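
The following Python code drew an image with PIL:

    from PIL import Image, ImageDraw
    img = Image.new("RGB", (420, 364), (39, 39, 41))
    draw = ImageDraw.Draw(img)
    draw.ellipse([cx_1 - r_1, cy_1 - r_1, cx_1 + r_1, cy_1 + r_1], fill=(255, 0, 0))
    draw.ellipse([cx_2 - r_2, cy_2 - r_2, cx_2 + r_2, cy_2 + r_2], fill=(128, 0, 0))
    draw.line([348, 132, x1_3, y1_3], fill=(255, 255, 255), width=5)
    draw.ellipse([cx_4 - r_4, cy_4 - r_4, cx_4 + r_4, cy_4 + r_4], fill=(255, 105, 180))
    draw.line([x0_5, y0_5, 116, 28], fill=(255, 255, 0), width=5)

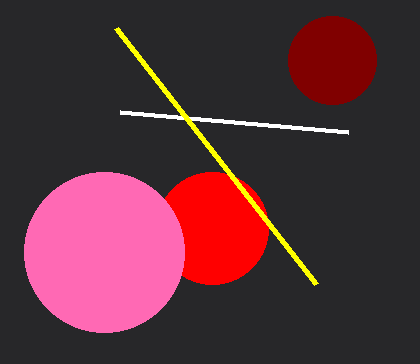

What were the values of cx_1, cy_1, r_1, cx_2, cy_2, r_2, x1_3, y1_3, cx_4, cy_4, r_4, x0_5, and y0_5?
cx_1 = 212; cy_1 = 228; r_1 = 56; cx_2 = 332; cy_2 = 60; r_2 = 44; x1_3 = 120; y1_3 = 112; cx_4 = 104; cy_4 = 252; r_4 = 80; x0_5 = 316; y0_5 = 284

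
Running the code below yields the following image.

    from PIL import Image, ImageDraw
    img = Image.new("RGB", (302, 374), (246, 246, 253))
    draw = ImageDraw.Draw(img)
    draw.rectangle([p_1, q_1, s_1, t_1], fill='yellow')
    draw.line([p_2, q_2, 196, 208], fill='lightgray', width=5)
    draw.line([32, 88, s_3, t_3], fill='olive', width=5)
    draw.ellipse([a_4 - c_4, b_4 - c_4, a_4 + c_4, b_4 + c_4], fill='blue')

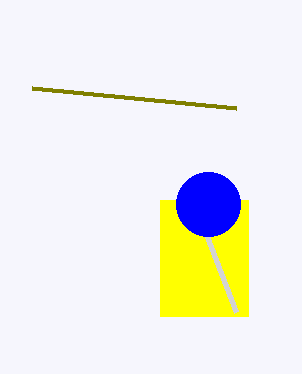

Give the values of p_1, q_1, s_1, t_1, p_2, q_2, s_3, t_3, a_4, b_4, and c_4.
p_1 = 160
q_1 = 200
s_1 = 248
t_1 = 316
p_2 = 236
q_2 = 312
s_3 = 236
t_3 = 108
a_4 = 208
b_4 = 204
c_4 = 32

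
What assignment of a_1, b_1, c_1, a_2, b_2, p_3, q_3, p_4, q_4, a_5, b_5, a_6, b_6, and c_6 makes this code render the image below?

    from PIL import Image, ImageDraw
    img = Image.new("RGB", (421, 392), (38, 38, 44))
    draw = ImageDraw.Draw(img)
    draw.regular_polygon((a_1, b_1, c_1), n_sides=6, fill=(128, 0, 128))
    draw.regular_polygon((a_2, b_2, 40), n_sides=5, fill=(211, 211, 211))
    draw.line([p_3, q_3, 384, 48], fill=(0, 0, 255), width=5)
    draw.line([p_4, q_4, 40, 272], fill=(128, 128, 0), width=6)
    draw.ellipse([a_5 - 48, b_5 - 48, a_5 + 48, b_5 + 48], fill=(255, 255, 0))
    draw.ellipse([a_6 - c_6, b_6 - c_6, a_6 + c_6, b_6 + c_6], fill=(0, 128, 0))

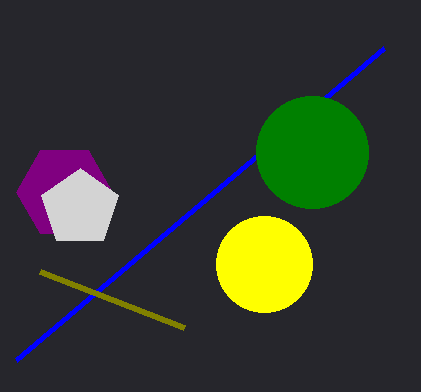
a_1 = 64, b_1 = 192, c_1 = 48, a_2 = 80, b_2 = 208, p_3 = 16, q_3 = 360, p_4 = 184, q_4 = 328, a_5 = 264, b_5 = 264, a_6 = 312, b_6 = 152, c_6 = 56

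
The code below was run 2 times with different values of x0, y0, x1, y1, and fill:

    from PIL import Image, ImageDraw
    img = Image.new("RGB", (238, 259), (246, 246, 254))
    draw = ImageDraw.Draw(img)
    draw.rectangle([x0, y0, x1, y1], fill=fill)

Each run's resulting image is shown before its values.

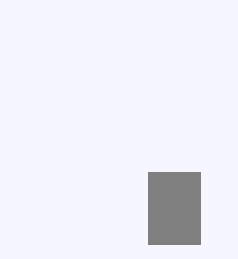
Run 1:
x0 = 148, y0 = 172, x1 = 200, y1 = 244, fill = 'gray'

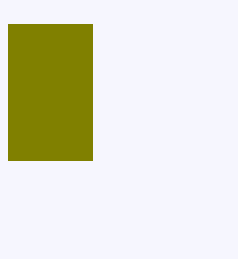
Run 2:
x0 = 8; y0 = 24; x1 = 92; y1 = 160; fill = 'olive'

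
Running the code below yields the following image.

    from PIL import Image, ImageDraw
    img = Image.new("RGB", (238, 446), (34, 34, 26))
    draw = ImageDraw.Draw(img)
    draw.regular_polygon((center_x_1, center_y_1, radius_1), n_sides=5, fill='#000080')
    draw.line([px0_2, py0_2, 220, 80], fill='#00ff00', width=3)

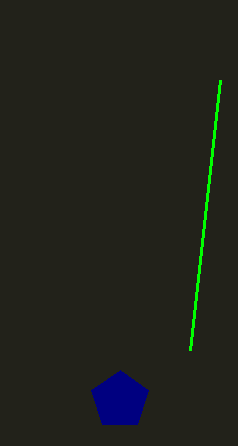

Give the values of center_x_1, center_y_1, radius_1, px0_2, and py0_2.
center_x_1 = 120, center_y_1 = 400, radius_1 = 30, px0_2 = 190, py0_2 = 350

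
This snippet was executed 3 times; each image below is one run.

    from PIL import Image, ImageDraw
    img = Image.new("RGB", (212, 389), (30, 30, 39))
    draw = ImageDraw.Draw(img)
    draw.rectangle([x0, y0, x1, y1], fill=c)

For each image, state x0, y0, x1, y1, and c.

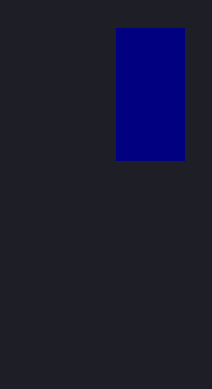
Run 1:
x0 = 116, y0 = 28, x1 = 184, y1 = 160, c = 'navy'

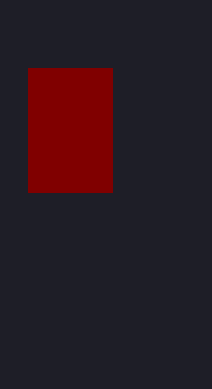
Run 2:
x0 = 28
y0 = 68
x1 = 112
y1 = 192
c = 'maroon'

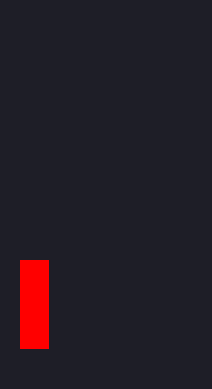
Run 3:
x0 = 20; y0 = 260; x1 = 48; y1 = 348; c = 'red'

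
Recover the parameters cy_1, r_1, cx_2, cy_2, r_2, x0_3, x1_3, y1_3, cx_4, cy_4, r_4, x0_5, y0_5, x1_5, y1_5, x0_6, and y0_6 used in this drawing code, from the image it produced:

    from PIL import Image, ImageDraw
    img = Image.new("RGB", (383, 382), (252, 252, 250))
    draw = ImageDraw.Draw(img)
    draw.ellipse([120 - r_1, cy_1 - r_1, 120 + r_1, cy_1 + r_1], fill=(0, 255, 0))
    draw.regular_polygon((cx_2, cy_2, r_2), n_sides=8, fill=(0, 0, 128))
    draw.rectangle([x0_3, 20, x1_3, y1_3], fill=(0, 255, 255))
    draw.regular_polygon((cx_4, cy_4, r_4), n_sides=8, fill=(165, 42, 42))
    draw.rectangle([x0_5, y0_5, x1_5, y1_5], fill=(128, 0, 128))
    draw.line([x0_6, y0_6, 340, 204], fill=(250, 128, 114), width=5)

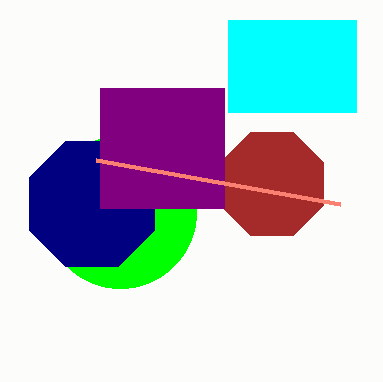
cy_1 = 212; r_1 = 76; cx_2 = 92; cy_2 = 204; r_2 = 68; x0_3 = 228; x1_3 = 356; y1_3 = 112; cx_4 = 272; cy_4 = 184; r_4 = 56; x0_5 = 100; y0_5 = 88; x1_5 = 224; y1_5 = 208; x0_6 = 96; y0_6 = 160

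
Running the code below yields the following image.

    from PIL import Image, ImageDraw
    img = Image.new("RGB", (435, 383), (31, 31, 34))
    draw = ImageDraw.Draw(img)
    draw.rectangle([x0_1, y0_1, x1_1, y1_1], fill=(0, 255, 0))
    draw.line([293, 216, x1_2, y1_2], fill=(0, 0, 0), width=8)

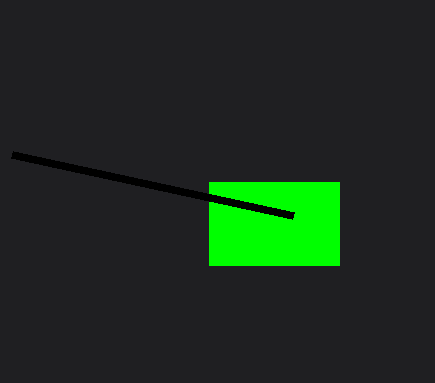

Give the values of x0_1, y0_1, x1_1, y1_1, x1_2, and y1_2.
x0_1 = 209
y0_1 = 182
x1_1 = 339
y1_1 = 265
x1_2 = 12
y1_2 = 155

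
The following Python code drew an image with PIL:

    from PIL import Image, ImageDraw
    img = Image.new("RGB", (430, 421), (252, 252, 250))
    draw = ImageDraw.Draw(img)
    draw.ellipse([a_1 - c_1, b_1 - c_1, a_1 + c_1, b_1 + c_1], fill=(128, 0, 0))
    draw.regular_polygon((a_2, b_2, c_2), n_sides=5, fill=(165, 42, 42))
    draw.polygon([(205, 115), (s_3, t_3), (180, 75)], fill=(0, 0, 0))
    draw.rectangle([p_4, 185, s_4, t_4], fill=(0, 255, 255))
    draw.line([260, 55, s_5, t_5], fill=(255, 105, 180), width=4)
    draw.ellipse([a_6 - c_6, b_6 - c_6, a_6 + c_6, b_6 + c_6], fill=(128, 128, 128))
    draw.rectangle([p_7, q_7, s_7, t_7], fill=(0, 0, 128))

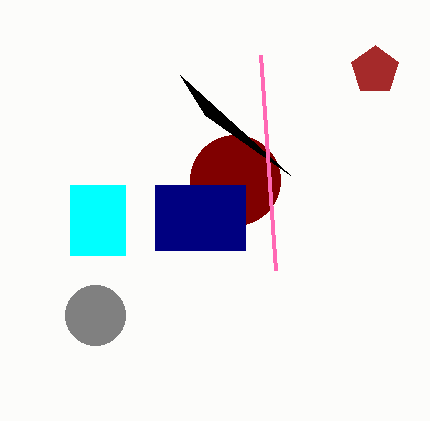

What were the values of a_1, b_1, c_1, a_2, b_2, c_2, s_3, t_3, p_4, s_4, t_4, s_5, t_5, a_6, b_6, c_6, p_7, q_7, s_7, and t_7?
a_1 = 235; b_1 = 180; c_1 = 45; a_2 = 375; b_2 = 70; c_2 = 25; s_3 = 290; t_3 = 175; p_4 = 70; s_4 = 125; t_4 = 255; s_5 = 275; t_5 = 270; a_6 = 95; b_6 = 315; c_6 = 30; p_7 = 155; q_7 = 185; s_7 = 245; t_7 = 250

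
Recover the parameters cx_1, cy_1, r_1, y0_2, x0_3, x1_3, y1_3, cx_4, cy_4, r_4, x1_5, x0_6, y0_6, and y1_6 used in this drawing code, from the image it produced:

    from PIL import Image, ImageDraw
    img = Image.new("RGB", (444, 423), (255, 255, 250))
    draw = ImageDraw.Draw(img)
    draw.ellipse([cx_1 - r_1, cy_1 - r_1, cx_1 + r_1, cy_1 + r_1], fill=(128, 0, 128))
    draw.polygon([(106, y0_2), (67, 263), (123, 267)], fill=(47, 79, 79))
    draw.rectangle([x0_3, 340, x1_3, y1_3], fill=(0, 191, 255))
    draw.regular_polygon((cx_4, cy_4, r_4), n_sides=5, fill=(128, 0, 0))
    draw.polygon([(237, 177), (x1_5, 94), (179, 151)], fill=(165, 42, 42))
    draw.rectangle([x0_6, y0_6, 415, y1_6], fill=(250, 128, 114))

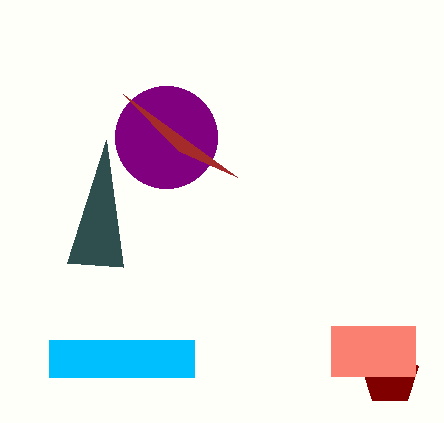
cx_1 = 166, cy_1 = 137, r_1 = 51, y0_2 = 140, x0_3 = 49, x1_3 = 194, y1_3 = 377, cx_4 = 390, cy_4 = 376, r_4 = 30, x1_5 = 123, x0_6 = 331, y0_6 = 326, y1_6 = 376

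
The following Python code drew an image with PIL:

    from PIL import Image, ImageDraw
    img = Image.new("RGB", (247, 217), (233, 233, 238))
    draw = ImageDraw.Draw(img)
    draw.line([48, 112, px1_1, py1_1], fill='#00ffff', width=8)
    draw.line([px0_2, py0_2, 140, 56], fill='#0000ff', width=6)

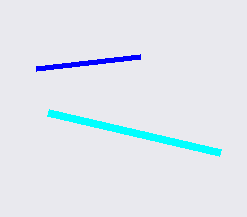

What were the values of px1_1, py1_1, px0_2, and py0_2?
px1_1 = 220, py1_1 = 152, px0_2 = 36, py0_2 = 68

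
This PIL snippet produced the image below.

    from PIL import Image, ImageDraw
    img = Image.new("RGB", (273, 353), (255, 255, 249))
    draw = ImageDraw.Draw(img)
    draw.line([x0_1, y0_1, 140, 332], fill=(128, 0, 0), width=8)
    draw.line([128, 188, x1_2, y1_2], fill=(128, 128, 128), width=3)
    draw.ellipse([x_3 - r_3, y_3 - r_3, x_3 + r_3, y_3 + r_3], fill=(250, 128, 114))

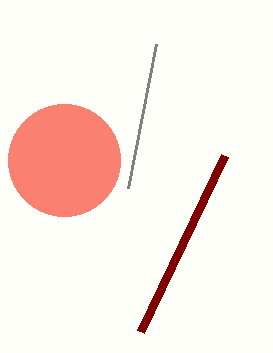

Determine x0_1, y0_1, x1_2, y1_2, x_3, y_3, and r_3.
x0_1 = 224, y0_1 = 156, x1_2 = 156, y1_2 = 44, x_3 = 64, y_3 = 160, r_3 = 56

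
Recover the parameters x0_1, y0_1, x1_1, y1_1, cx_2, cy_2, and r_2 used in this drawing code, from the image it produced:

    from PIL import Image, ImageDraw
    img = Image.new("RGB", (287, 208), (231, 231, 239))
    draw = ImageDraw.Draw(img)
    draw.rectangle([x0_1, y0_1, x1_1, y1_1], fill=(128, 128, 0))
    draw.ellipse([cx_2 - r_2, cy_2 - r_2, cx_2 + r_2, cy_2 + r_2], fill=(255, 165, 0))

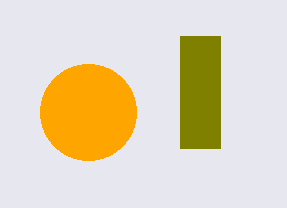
x0_1 = 180; y0_1 = 36; x1_1 = 220; y1_1 = 148; cx_2 = 88; cy_2 = 112; r_2 = 48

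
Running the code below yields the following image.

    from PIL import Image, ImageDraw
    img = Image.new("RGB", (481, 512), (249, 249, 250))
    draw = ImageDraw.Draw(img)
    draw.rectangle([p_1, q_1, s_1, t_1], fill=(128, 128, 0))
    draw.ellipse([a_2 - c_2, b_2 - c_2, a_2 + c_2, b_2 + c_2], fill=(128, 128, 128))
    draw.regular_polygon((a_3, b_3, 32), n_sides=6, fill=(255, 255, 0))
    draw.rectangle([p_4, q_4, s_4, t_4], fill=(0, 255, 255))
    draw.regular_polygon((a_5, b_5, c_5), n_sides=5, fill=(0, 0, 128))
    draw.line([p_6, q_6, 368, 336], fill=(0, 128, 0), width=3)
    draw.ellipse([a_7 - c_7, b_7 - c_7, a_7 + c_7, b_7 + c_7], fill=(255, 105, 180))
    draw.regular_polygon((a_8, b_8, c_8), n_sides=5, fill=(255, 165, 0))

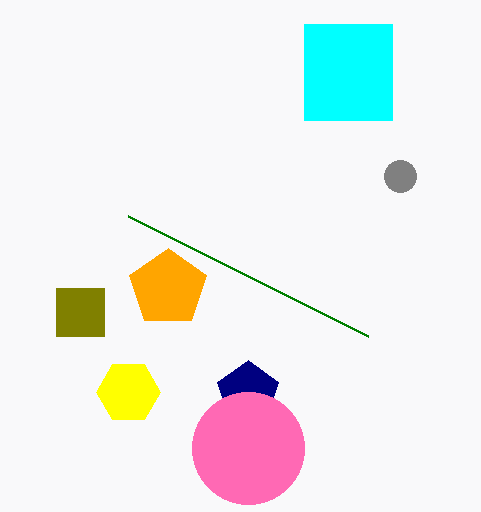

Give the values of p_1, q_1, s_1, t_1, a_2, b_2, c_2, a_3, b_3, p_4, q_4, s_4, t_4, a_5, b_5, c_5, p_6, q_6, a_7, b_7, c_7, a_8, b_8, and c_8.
p_1 = 56, q_1 = 288, s_1 = 104, t_1 = 336, a_2 = 400, b_2 = 176, c_2 = 16, a_3 = 128, b_3 = 392, p_4 = 304, q_4 = 24, s_4 = 392, t_4 = 120, a_5 = 248, b_5 = 392, c_5 = 32, p_6 = 128, q_6 = 216, a_7 = 248, b_7 = 448, c_7 = 56, a_8 = 168, b_8 = 288, c_8 = 40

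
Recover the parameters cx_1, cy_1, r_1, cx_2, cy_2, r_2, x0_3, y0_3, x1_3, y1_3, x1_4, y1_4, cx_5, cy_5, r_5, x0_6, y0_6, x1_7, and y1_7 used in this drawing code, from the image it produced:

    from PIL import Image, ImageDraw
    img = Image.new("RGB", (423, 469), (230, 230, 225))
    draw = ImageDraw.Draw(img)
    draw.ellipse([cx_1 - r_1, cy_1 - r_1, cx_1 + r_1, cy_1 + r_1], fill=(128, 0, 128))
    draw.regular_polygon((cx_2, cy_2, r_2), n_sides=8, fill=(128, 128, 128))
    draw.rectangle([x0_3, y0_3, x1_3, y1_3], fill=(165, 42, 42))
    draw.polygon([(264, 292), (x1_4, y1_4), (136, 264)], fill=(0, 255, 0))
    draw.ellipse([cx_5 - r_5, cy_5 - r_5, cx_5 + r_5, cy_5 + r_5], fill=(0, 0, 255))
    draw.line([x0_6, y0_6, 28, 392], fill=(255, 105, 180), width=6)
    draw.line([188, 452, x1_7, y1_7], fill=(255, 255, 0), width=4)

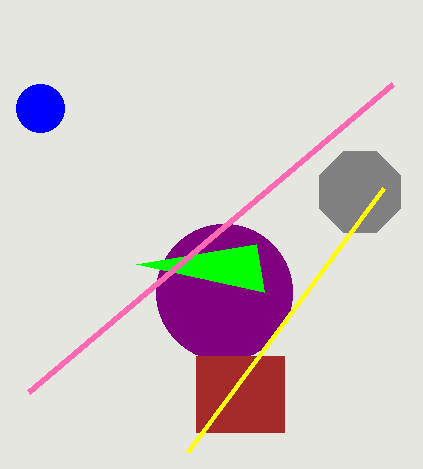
cx_1 = 224; cy_1 = 292; r_1 = 68; cx_2 = 360; cy_2 = 192; r_2 = 44; x0_3 = 196; y0_3 = 356; x1_3 = 284; y1_3 = 432; x1_4 = 256; y1_4 = 244; cx_5 = 40; cy_5 = 108; r_5 = 24; x0_6 = 392; y0_6 = 84; x1_7 = 384; y1_7 = 188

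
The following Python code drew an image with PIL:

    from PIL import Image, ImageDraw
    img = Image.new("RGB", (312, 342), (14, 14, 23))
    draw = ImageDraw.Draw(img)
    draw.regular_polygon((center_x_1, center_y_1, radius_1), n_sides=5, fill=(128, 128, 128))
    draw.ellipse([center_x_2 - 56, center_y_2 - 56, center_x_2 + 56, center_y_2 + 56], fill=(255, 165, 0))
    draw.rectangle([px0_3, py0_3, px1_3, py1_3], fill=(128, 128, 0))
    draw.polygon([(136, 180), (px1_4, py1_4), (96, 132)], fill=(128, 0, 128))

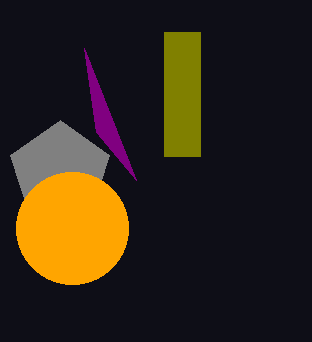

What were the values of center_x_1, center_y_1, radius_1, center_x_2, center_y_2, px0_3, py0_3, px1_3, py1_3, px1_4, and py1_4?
center_x_1 = 60; center_y_1 = 172; radius_1 = 52; center_x_2 = 72; center_y_2 = 228; px0_3 = 164; py0_3 = 32; px1_3 = 200; py1_3 = 156; px1_4 = 84; py1_4 = 48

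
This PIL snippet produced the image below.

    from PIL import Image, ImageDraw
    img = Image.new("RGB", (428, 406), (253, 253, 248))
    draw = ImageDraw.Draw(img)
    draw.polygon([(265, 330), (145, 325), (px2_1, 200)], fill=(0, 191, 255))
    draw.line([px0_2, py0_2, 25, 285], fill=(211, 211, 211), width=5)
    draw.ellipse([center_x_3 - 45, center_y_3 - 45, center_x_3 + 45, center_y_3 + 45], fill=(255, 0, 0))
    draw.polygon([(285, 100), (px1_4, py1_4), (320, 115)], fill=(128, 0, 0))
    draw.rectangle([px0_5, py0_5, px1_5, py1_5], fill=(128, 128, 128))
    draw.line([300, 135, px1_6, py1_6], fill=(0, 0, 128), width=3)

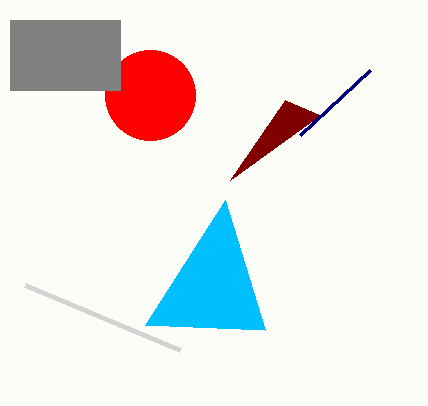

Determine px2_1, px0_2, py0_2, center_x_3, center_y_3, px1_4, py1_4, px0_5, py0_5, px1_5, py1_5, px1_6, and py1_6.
px2_1 = 225; px0_2 = 180; py0_2 = 350; center_x_3 = 150; center_y_3 = 95; px1_4 = 230; py1_4 = 180; px0_5 = 10; py0_5 = 20; px1_5 = 120; py1_5 = 90; px1_6 = 370; py1_6 = 70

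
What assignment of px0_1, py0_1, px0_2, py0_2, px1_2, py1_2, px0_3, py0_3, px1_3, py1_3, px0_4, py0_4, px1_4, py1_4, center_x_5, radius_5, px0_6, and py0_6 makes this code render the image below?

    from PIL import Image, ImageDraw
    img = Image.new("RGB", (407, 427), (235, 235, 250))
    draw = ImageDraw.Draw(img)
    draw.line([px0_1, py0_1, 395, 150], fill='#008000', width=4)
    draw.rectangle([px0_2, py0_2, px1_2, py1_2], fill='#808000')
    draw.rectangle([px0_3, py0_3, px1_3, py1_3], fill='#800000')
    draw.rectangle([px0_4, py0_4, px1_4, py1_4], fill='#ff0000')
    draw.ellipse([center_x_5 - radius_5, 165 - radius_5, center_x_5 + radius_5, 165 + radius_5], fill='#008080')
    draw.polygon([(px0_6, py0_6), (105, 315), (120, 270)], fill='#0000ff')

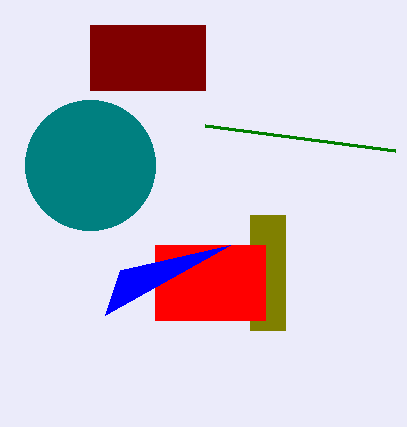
px0_1 = 205
py0_1 = 125
px0_2 = 250
py0_2 = 215
px1_2 = 285
py1_2 = 330
px0_3 = 90
py0_3 = 25
px1_3 = 205
py1_3 = 90
px0_4 = 155
py0_4 = 245
px1_4 = 265
py1_4 = 320
center_x_5 = 90
radius_5 = 65
px0_6 = 230
py0_6 = 245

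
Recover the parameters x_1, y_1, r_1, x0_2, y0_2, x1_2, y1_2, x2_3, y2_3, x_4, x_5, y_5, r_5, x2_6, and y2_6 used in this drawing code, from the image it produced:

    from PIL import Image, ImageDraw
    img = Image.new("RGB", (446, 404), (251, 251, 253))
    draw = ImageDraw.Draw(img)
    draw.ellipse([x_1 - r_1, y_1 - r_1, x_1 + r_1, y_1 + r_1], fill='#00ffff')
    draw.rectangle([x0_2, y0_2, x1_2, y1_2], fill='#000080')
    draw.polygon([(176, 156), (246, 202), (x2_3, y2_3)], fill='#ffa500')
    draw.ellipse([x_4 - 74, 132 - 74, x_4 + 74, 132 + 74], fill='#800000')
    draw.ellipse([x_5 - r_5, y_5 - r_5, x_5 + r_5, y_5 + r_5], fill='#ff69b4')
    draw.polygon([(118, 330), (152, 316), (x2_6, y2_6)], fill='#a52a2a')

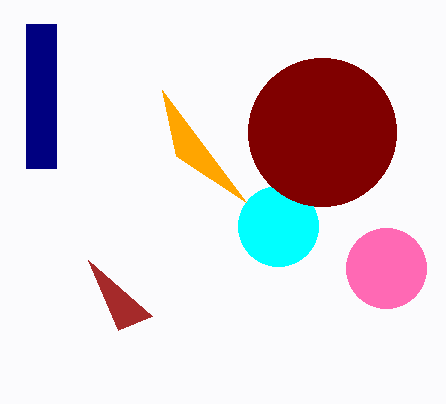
x_1 = 278; y_1 = 226; r_1 = 40; x0_2 = 26; y0_2 = 24; x1_2 = 56; y1_2 = 168; x2_3 = 162; y2_3 = 90; x_4 = 322; x_5 = 386; y_5 = 268; r_5 = 40; x2_6 = 88; y2_6 = 260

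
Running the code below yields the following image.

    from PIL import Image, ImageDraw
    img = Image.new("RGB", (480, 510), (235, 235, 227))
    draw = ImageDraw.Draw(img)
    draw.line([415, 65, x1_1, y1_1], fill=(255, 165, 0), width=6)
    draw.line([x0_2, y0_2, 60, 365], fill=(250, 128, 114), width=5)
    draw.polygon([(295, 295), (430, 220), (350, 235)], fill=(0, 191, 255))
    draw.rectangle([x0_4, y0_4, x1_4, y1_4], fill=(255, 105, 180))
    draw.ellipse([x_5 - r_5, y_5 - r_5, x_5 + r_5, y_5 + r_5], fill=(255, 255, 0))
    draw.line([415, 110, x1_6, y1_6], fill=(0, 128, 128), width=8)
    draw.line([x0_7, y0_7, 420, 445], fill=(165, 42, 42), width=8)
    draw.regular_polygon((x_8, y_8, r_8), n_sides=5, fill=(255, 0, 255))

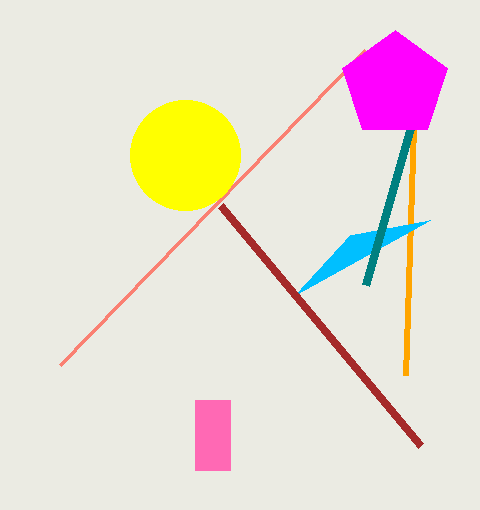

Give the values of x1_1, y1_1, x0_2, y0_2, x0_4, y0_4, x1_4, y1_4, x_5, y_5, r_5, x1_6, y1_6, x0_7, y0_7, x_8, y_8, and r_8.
x1_1 = 405; y1_1 = 375; x0_2 = 365; y0_2 = 50; x0_4 = 195; y0_4 = 400; x1_4 = 230; y1_4 = 470; x_5 = 185; y_5 = 155; r_5 = 55; x1_6 = 365; y1_6 = 285; x0_7 = 220; y0_7 = 205; x_8 = 395; y_8 = 85; r_8 = 55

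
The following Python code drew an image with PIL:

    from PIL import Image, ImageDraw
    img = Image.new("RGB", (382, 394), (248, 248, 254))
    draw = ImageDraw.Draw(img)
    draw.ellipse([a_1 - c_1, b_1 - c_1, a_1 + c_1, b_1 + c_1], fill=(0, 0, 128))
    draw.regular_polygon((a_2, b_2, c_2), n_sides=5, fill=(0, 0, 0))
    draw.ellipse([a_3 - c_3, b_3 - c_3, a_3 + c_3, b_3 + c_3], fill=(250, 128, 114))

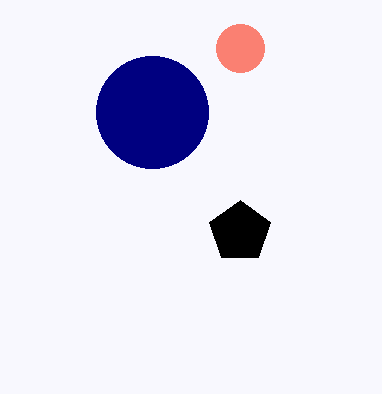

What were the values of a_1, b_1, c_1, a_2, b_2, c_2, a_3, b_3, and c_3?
a_1 = 152, b_1 = 112, c_1 = 56, a_2 = 240, b_2 = 232, c_2 = 32, a_3 = 240, b_3 = 48, c_3 = 24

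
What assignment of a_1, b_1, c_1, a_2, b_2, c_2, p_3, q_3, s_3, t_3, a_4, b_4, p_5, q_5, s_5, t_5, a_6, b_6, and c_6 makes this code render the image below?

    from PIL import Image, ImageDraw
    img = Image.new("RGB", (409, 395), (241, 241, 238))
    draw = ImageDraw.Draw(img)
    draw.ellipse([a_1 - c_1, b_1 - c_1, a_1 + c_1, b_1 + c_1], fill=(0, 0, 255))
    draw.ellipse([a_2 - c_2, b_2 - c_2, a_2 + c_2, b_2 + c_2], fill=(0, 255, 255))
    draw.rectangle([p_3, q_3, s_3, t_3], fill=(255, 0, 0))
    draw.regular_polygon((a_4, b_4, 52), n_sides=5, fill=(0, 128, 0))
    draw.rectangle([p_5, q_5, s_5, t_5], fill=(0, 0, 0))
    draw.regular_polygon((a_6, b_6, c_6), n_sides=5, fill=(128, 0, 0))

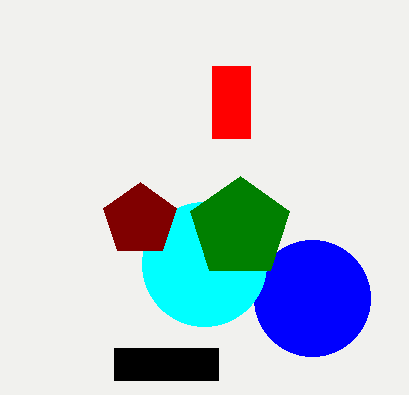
a_1 = 312, b_1 = 298, c_1 = 58, a_2 = 204, b_2 = 264, c_2 = 62, p_3 = 212, q_3 = 66, s_3 = 250, t_3 = 138, a_4 = 240, b_4 = 228, p_5 = 114, q_5 = 348, s_5 = 218, t_5 = 380, a_6 = 140, b_6 = 220, c_6 = 38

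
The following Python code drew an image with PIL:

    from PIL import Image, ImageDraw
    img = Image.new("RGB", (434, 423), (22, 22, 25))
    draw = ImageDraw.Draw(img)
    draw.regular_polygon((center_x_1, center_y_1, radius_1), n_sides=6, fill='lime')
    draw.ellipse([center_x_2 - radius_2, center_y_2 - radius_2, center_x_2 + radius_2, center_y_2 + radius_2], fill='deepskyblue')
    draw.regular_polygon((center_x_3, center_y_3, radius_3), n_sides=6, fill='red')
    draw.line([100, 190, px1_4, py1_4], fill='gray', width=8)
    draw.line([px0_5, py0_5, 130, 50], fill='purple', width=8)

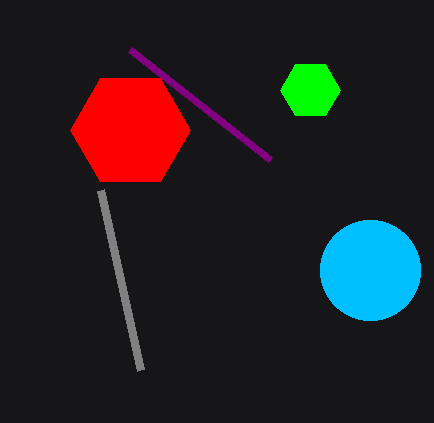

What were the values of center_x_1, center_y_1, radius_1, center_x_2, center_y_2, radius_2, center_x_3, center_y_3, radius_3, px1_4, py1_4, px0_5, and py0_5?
center_x_1 = 310, center_y_1 = 90, radius_1 = 30, center_x_2 = 370, center_y_2 = 270, radius_2 = 50, center_x_3 = 130, center_y_3 = 130, radius_3 = 60, px1_4 = 140, py1_4 = 370, px0_5 = 270, py0_5 = 160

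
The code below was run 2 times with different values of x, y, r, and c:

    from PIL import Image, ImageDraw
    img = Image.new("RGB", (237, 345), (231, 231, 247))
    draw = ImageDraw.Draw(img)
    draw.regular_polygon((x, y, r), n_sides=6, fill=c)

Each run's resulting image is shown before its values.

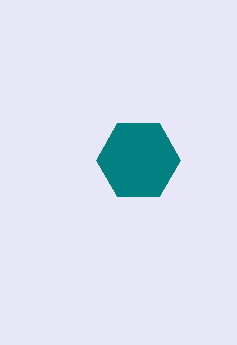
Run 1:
x = 138, y = 160, r = 42, c = 'teal'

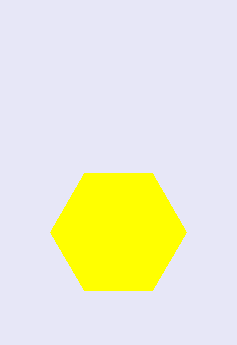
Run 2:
x = 118
y = 232
r = 68
c = 'yellow'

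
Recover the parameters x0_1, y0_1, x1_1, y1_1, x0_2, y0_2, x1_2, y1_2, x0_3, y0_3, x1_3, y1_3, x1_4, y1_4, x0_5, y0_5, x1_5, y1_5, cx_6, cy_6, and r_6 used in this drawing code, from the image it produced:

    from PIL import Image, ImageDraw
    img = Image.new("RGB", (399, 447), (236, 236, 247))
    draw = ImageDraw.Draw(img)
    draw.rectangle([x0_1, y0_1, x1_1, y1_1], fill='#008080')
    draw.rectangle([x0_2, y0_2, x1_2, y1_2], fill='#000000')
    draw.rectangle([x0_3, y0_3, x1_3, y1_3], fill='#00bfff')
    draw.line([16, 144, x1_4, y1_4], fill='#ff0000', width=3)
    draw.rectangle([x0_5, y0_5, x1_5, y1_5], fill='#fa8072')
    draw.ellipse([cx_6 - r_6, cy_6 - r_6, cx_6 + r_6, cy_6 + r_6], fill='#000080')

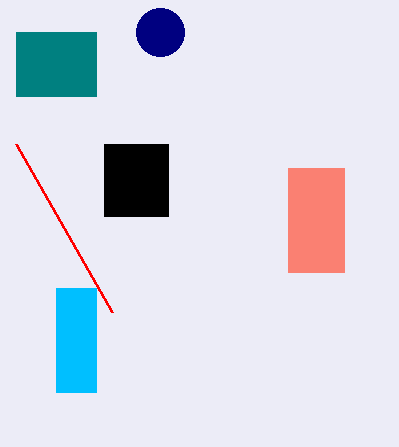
x0_1 = 16
y0_1 = 32
x1_1 = 96
y1_1 = 96
x0_2 = 104
y0_2 = 144
x1_2 = 168
y1_2 = 216
x0_3 = 56
y0_3 = 288
x1_3 = 96
y1_3 = 392
x1_4 = 112
y1_4 = 312
x0_5 = 288
y0_5 = 168
x1_5 = 344
y1_5 = 272
cx_6 = 160
cy_6 = 32
r_6 = 24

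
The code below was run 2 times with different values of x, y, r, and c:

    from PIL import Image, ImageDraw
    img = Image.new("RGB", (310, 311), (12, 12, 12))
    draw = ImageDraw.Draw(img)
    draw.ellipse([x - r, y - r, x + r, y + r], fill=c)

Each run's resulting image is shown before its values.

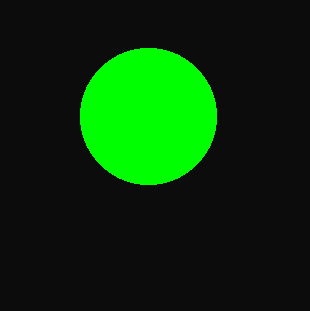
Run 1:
x = 148, y = 116, r = 68, c = 'lime'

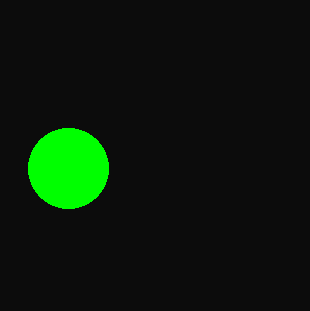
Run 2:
x = 68; y = 168; r = 40; c = 'lime'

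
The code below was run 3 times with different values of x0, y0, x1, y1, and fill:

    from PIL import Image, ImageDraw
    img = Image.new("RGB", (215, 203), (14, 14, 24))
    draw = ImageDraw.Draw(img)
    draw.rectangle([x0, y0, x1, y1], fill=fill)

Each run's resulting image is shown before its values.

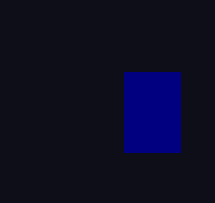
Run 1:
x0 = 124; y0 = 72; x1 = 180; y1 = 152; fill = 'navy'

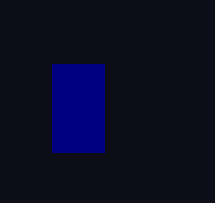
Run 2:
x0 = 52
y0 = 64
x1 = 104
y1 = 152
fill = 'navy'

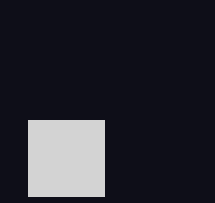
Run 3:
x0 = 28; y0 = 120; x1 = 104; y1 = 196; fill = 'lightgray'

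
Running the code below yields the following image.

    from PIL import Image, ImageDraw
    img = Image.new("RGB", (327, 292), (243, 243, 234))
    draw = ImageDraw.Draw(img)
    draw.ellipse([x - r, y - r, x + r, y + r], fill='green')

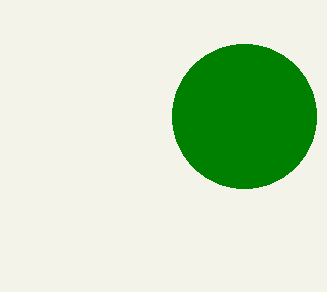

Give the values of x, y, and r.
x = 244, y = 116, r = 72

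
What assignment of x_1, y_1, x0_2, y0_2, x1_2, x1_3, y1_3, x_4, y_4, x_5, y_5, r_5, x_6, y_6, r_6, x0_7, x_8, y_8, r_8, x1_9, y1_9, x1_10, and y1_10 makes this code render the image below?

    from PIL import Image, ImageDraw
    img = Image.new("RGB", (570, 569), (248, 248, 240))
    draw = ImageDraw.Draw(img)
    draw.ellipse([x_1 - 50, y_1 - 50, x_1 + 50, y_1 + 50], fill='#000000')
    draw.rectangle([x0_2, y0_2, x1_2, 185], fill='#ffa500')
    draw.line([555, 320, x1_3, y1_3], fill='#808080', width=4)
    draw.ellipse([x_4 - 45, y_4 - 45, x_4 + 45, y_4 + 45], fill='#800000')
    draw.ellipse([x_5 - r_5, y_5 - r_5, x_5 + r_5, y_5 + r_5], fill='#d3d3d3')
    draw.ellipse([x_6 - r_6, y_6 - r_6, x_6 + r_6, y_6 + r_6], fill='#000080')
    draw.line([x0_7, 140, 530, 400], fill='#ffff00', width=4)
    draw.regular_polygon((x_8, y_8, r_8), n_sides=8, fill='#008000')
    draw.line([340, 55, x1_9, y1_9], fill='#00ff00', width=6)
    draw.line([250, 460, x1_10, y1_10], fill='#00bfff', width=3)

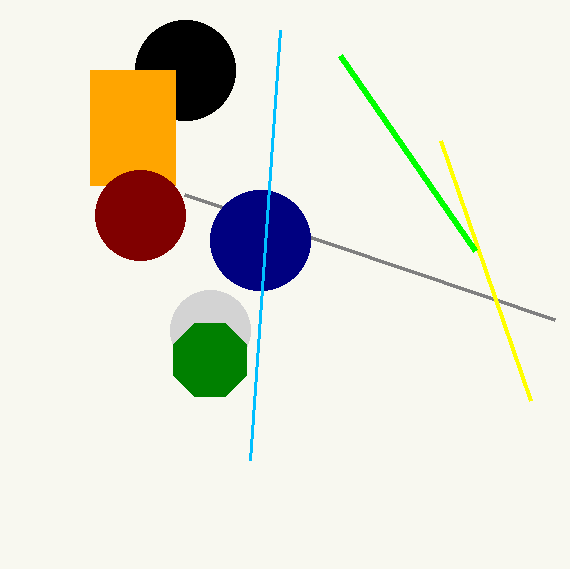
x_1 = 185, y_1 = 70, x0_2 = 90, y0_2 = 70, x1_2 = 175, x1_3 = 185, y1_3 = 195, x_4 = 140, y_4 = 215, x_5 = 210, y_5 = 330, r_5 = 40, x_6 = 260, y_6 = 240, r_6 = 50, x0_7 = 440, x_8 = 210, y_8 = 360, r_8 = 40, x1_9 = 475, y1_9 = 250, x1_10 = 280, y1_10 = 30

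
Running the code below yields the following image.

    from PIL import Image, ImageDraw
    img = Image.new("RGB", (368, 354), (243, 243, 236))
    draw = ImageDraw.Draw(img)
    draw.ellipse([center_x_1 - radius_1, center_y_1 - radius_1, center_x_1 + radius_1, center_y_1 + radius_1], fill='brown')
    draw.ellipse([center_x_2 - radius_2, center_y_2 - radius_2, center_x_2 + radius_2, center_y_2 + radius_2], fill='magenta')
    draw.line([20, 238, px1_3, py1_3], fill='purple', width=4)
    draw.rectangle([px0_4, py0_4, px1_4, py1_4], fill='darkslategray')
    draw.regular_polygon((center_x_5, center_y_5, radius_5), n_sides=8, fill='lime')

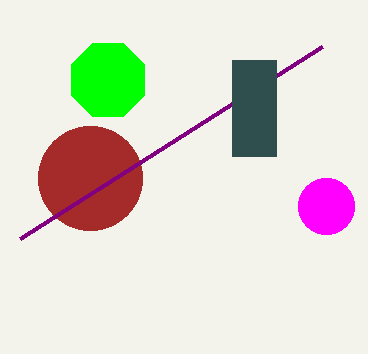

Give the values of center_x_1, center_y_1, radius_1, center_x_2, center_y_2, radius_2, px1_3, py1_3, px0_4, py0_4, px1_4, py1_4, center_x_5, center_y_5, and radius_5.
center_x_1 = 90, center_y_1 = 178, radius_1 = 52, center_x_2 = 326, center_y_2 = 206, radius_2 = 28, px1_3 = 322, py1_3 = 46, px0_4 = 232, py0_4 = 60, px1_4 = 276, py1_4 = 156, center_x_5 = 108, center_y_5 = 80, radius_5 = 40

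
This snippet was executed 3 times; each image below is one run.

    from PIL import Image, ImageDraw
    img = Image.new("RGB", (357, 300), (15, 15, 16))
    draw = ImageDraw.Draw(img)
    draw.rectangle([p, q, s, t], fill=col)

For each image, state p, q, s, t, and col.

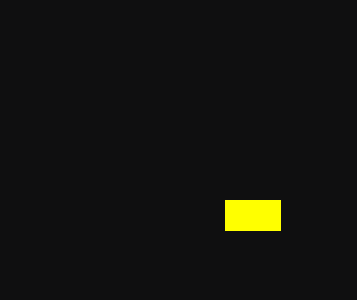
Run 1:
p = 225; q = 200; s = 280; t = 230; col = 'yellow'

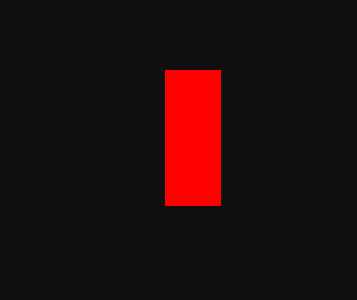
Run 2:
p = 165, q = 70, s = 220, t = 205, col = 'red'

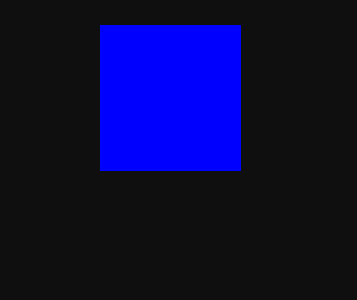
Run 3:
p = 100; q = 25; s = 240; t = 170; col = 'blue'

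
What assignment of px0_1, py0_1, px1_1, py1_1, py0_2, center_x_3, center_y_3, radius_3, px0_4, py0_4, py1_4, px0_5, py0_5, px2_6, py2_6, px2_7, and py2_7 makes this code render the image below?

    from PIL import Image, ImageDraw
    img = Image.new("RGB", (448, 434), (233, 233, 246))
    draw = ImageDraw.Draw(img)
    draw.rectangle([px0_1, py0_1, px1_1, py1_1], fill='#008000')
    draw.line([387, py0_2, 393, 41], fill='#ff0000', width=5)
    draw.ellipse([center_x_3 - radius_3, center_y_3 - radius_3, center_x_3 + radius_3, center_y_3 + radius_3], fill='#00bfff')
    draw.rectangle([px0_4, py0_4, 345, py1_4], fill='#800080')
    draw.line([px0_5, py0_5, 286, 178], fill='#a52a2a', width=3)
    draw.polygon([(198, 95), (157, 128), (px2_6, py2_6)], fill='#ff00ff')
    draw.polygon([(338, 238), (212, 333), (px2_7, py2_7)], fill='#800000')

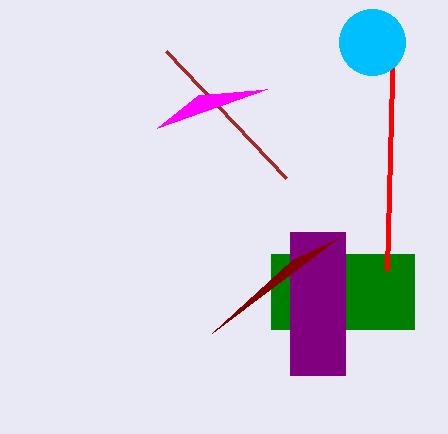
px0_1 = 271, py0_1 = 254, px1_1 = 414, py1_1 = 329, py0_2 = 270, center_x_3 = 372, center_y_3 = 42, radius_3 = 33, px0_4 = 290, py0_4 = 232, py1_4 = 375, px0_5 = 166, py0_5 = 51, px2_6 = 267, py2_6 = 89, px2_7 = 292, py2_7 = 260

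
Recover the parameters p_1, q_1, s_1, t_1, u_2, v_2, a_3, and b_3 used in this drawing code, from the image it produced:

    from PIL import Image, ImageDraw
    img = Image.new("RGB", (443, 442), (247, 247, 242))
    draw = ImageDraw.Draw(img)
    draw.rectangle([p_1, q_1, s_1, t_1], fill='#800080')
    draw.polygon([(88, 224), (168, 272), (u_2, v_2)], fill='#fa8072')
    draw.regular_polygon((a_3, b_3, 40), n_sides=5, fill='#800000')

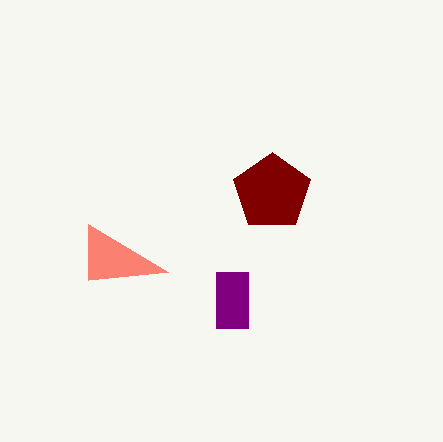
p_1 = 216
q_1 = 272
s_1 = 248
t_1 = 328
u_2 = 88
v_2 = 280
a_3 = 272
b_3 = 192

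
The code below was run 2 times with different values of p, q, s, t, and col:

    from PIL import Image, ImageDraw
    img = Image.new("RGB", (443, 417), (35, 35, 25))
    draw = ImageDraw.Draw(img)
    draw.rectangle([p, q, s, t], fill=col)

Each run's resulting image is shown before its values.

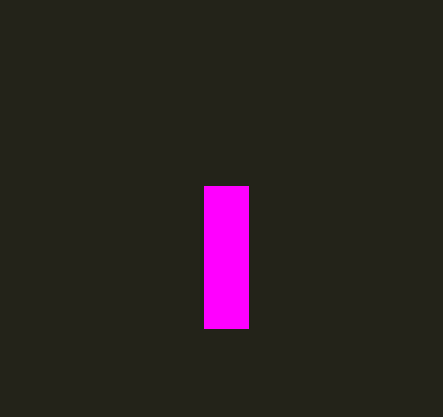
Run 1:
p = 204; q = 186; s = 248; t = 328; col = 'magenta'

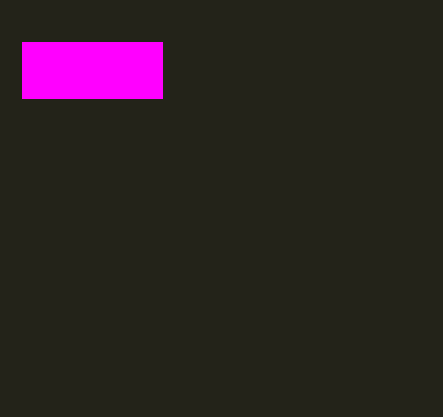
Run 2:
p = 22; q = 42; s = 162; t = 98; col = 'magenta'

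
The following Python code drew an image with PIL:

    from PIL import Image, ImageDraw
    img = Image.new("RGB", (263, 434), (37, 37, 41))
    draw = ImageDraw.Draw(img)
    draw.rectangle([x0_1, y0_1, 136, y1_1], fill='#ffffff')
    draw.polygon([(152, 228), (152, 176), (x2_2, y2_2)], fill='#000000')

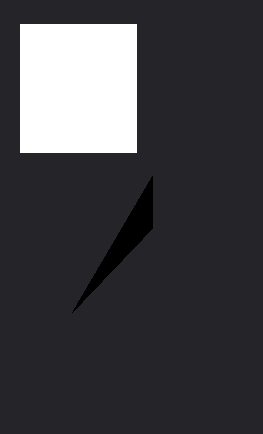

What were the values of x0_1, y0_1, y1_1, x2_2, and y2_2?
x0_1 = 20
y0_1 = 24
y1_1 = 152
x2_2 = 72
y2_2 = 312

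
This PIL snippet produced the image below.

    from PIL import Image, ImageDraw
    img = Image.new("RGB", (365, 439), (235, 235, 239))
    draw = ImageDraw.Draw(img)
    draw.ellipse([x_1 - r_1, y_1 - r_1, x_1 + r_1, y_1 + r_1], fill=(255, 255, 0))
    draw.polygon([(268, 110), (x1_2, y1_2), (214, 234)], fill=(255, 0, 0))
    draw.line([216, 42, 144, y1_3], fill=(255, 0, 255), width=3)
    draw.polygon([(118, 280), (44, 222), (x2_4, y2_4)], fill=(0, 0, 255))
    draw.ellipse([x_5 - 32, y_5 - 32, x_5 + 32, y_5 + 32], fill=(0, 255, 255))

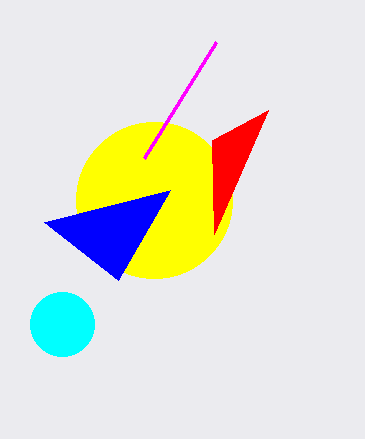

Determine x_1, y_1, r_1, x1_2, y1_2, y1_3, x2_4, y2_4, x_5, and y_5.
x_1 = 154; y_1 = 200; r_1 = 78; x1_2 = 212; y1_2 = 140; y1_3 = 158; x2_4 = 170; y2_4 = 190; x_5 = 62; y_5 = 324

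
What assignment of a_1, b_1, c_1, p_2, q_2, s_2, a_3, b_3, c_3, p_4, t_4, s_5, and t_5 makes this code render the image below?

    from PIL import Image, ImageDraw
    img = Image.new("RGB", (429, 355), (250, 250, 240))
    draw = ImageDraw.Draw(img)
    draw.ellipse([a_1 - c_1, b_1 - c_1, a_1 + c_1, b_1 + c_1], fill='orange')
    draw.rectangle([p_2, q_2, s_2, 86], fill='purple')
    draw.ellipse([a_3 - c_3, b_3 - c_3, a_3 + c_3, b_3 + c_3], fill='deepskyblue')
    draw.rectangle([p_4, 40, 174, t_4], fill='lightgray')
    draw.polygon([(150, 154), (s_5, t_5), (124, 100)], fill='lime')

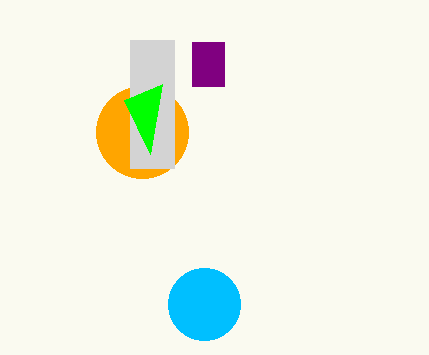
a_1 = 142, b_1 = 132, c_1 = 46, p_2 = 192, q_2 = 42, s_2 = 224, a_3 = 204, b_3 = 304, c_3 = 36, p_4 = 130, t_4 = 168, s_5 = 162, t_5 = 84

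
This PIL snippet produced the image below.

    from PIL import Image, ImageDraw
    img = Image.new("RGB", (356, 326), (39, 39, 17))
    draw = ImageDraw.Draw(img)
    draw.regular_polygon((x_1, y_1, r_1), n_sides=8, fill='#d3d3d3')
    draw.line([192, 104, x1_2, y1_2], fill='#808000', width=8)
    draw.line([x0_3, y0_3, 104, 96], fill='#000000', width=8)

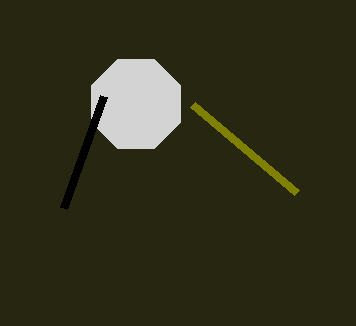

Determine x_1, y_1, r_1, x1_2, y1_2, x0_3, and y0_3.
x_1 = 136
y_1 = 104
r_1 = 48
x1_2 = 296
y1_2 = 192
x0_3 = 64
y0_3 = 208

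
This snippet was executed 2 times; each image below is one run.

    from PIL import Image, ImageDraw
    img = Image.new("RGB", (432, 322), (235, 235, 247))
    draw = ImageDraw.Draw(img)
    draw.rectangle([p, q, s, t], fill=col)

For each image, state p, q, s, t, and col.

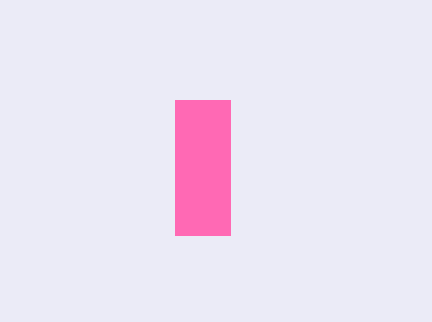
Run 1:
p = 175; q = 100; s = 230; t = 235; col = 'hotpink'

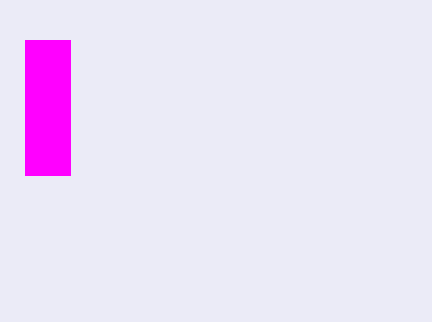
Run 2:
p = 25, q = 40, s = 70, t = 175, col = 'magenta'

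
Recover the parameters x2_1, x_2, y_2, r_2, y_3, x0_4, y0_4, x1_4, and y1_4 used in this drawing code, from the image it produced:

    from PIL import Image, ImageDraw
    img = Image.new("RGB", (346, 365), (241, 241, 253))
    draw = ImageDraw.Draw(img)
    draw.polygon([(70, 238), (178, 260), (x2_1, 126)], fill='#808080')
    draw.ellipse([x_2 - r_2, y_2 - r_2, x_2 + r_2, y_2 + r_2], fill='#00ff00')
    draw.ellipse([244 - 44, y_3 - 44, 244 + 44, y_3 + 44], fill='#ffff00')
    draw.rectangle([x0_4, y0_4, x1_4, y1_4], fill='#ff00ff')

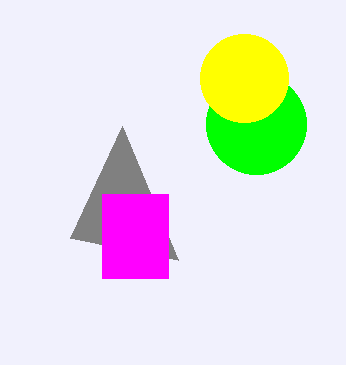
x2_1 = 122
x_2 = 256
y_2 = 124
r_2 = 50
y_3 = 78
x0_4 = 102
y0_4 = 194
x1_4 = 168
y1_4 = 278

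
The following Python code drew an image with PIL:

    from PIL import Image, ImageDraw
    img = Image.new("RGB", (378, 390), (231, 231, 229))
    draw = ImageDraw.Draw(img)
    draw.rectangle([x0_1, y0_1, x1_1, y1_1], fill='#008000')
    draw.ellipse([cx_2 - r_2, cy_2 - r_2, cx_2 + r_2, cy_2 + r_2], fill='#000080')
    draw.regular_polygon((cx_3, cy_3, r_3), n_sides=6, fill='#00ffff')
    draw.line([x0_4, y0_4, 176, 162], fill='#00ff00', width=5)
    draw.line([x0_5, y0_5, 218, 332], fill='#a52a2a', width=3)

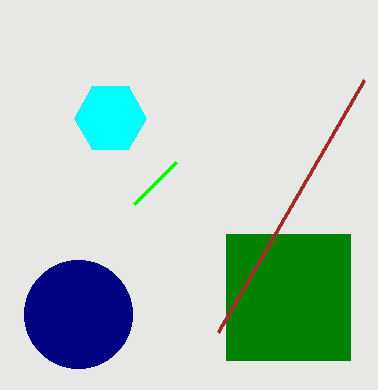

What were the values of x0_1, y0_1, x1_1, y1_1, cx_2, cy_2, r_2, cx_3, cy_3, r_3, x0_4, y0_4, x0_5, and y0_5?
x0_1 = 226, y0_1 = 234, x1_1 = 350, y1_1 = 360, cx_2 = 78, cy_2 = 314, r_2 = 54, cx_3 = 110, cy_3 = 118, r_3 = 36, x0_4 = 134, y0_4 = 204, x0_5 = 364, y0_5 = 80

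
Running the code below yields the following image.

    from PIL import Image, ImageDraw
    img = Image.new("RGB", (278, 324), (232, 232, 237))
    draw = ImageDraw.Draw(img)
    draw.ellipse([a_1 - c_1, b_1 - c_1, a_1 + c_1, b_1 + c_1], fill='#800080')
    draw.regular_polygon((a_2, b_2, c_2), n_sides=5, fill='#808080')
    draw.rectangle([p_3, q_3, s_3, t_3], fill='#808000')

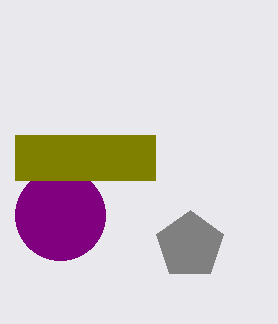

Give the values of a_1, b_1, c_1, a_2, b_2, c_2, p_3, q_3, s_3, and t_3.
a_1 = 60
b_1 = 215
c_1 = 45
a_2 = 190
b_2 = 245
c_2 = 35
p_3 = 15
q_3 = 135
s_3 = 155
t_3 = 180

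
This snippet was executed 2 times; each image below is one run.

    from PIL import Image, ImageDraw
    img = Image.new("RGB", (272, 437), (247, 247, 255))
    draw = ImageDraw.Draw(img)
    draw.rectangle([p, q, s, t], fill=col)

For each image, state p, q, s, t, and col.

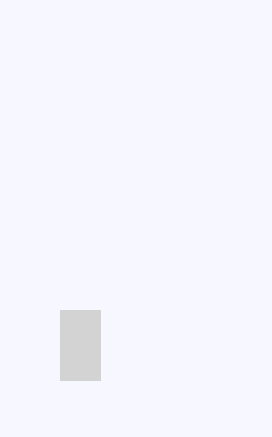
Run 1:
p = 60; q = 310; s = 100; t = 380; col = 'lightgray'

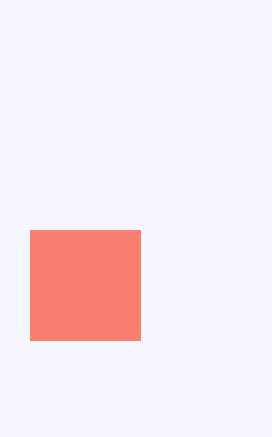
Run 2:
p = 30; q = 230; s = 140; t = 340; col = 'salmon'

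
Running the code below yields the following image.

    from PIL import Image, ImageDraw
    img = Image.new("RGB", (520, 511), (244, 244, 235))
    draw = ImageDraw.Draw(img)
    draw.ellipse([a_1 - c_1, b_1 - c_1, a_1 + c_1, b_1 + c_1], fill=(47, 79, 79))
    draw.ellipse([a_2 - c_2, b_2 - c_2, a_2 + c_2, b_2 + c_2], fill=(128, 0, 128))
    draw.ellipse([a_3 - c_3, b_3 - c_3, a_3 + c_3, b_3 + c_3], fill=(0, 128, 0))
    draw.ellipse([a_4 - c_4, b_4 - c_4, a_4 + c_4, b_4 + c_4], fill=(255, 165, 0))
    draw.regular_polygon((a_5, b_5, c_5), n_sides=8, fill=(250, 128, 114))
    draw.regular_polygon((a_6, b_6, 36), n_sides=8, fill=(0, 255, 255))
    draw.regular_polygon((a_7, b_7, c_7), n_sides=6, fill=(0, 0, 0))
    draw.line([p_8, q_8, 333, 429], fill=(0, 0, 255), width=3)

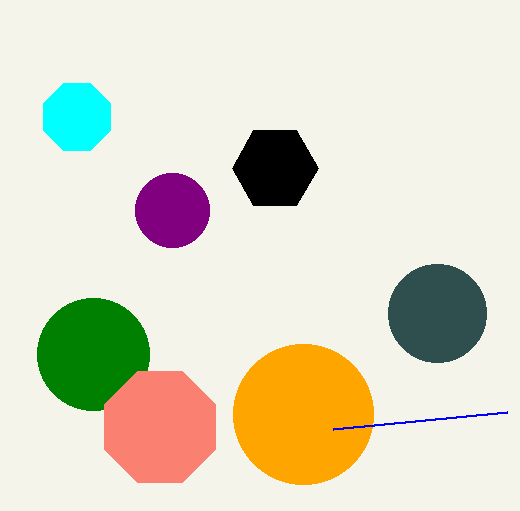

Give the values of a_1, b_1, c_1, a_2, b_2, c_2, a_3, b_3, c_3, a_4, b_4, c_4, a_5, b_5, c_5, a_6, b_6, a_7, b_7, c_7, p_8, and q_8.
a_1 = 437; b_1 = 313; c_1 = 49; a_2 = 172; b_2 = 210; c_2 = 37; a_3 = 93; b_3 = 354; c_3 = 56; a_4 = 303; b_4 = 414; c_4 = 70; a_5 = 160; b_5 = 427; c_5 = 60; a_6 = 77; b_6 = 117; a_7 = 275; b_7 = 168; c_7 = 43; p_8 = 507; q_8 = 412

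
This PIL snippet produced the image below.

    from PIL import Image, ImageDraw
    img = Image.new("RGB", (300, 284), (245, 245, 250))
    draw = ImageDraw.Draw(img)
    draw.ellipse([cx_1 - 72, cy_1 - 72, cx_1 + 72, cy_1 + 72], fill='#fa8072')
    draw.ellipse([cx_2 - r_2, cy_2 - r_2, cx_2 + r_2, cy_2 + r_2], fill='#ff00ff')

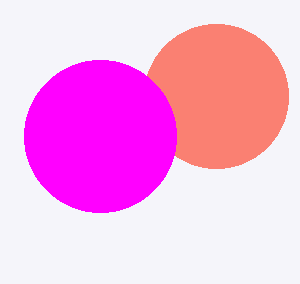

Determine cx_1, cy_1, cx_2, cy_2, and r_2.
cx_1 = 216; cy_1 = 96; cx_2 = 100; cy_2 = 136; r_2 = 76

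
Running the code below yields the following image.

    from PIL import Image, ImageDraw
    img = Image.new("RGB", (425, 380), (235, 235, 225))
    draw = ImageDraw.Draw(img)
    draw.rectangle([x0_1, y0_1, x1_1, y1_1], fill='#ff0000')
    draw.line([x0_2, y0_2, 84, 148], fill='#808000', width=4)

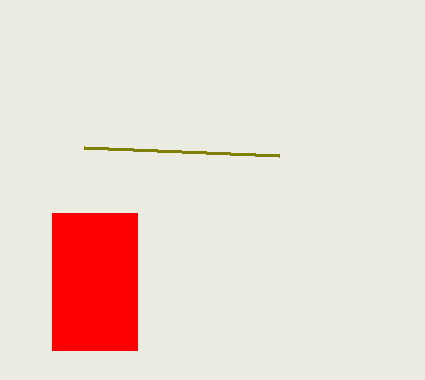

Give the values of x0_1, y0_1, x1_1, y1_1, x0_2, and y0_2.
x0_1 = 52, y0_1 = 213, x1_1 = 137, y1_1 = 350, x0_2 = 279, y0_2 = 156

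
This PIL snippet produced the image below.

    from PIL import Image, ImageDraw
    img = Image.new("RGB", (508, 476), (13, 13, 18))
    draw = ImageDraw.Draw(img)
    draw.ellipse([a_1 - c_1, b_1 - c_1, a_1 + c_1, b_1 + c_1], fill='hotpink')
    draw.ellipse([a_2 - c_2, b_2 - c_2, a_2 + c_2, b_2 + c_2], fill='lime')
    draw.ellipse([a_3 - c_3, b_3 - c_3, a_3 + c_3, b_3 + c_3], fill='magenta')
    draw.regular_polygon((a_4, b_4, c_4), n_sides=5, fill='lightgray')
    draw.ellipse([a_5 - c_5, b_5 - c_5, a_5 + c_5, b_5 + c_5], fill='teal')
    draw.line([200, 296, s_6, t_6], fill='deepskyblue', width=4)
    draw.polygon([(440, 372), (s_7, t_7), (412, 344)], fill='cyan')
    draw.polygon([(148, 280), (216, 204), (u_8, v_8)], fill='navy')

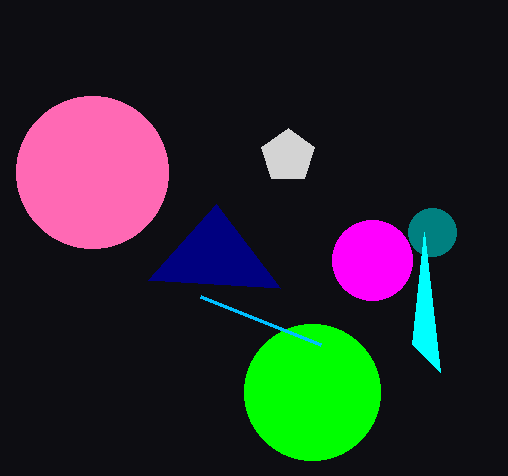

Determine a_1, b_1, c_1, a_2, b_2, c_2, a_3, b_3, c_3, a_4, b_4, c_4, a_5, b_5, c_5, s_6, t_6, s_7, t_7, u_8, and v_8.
a_1 = 92; b_1 = 172; c_1 = 76; a_2 = 312; b_2 = 392; c_2 = 68; a_3 = 372; b_3 = 260; c_3 = 40; a_4 = 288; b_4 = 156; c_4 = 28; a_5 = 432; b_5 = 232; c_5 = 24; s_6 = 320; t_6 = 344; s_7 = 424; t_7 = 232; u_8 = 280; v_8 = 288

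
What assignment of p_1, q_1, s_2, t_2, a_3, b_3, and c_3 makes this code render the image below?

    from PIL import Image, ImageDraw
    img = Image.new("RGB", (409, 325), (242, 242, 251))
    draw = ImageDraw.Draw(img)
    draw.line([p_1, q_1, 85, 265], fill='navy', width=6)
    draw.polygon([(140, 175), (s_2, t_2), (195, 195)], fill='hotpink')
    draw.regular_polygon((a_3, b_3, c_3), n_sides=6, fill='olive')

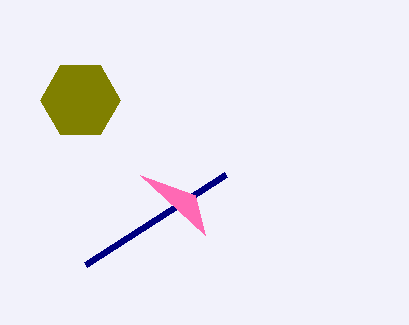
p_1 = 225; q_1 = 175; s_2 = 205; t_2 = 235; a_3 = 80; b_3 = 100; c_3 = 40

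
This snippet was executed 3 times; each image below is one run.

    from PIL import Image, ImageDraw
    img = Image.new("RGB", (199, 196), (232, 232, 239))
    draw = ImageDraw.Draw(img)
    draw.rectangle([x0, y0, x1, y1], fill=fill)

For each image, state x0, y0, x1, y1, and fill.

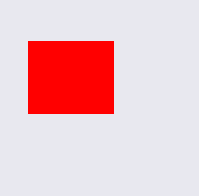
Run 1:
x0 = 28
y0 = 41
x1 = 113
y1 = 113
fill = 'red'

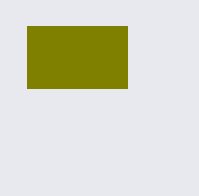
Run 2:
x0 = 27, y0 = 26, x1 = 127, y1 = 88, fill = 'olive'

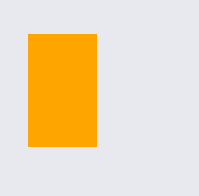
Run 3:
x0 = 28, y0 = 34, x1 = 96, y1 = 146, fill = 'orange'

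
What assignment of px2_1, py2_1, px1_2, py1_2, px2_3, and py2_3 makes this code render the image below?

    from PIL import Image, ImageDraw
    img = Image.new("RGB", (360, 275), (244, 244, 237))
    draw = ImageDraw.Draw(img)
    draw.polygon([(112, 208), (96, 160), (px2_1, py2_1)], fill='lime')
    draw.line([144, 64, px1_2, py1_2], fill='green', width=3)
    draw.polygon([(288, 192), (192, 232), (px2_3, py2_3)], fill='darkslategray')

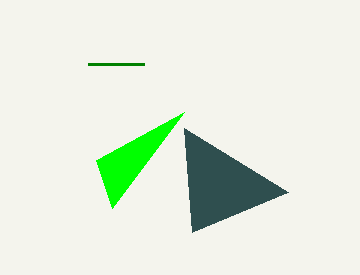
px2_1 = 184; py2_1 = 112; px1_2 = 88; py1_2 = 64; px2_3 = 184; py2_3 = 128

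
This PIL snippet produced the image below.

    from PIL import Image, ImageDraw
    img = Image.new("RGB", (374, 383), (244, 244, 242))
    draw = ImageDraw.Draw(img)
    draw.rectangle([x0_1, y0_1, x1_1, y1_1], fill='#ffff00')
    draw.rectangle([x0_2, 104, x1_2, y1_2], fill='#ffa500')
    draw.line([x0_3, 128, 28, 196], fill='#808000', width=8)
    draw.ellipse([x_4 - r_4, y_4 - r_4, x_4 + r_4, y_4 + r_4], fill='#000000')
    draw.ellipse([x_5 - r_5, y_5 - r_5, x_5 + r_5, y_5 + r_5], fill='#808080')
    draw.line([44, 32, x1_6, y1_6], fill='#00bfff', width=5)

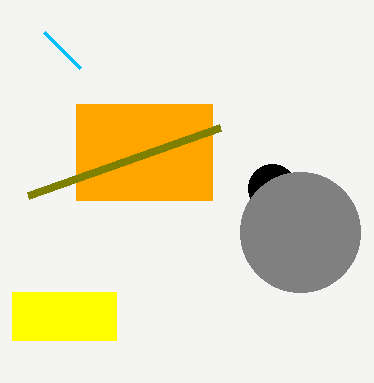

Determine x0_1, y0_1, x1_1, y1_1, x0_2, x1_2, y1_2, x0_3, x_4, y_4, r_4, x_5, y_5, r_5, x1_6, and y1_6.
x0_1 = 12, y0_1 = 292, x1_1 = 116, y1_1 = 340, x0_2 = 76, x1_2 = 212, y1_2 = 200, x0_3 = 220, x_4 = 272, y_4 = 188, r_4 = 24, x_5 = 300, y_5 = 232, r_5 = 60, x1_6 = 80, y1_6 = 68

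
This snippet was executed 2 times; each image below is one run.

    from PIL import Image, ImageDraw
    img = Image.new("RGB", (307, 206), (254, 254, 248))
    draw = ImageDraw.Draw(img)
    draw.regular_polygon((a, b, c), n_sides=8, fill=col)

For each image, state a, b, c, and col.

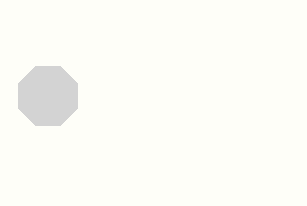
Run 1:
a = 48; b = 96; c = 32; col = 'lightgray'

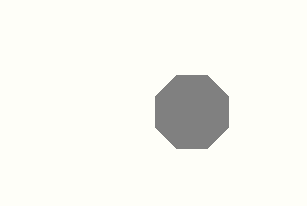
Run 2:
a = 192; b = 112; c = 40; col = 'gray'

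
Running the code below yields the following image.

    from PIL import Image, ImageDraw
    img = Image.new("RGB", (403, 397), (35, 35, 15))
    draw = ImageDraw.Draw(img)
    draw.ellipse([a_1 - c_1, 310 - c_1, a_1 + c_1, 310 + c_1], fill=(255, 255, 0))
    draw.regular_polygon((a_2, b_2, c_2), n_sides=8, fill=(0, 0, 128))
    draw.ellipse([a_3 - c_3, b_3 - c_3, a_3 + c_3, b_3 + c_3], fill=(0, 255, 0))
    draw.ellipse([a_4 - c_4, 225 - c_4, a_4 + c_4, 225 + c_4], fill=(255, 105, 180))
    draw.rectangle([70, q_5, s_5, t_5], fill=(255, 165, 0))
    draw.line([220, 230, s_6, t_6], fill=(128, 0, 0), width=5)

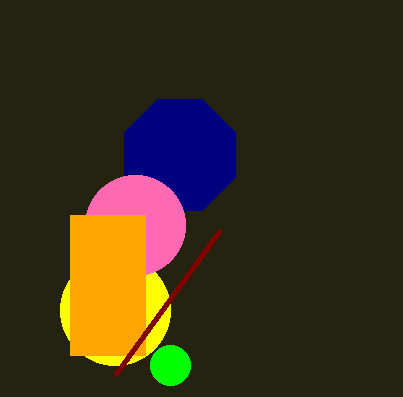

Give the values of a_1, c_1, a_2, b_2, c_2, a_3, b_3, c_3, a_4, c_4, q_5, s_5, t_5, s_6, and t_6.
a_1 = 115
c_1 = 55
a_2 = 180
b_2 = 155
c_2 = 60
a_3 = 170
b_3 = 365
c_3 = 20
a_4 = 135
c_4 = 50
q_5 = 215
s_5 = 145
t_5 = 355
s_6 = 115
t_6 = 375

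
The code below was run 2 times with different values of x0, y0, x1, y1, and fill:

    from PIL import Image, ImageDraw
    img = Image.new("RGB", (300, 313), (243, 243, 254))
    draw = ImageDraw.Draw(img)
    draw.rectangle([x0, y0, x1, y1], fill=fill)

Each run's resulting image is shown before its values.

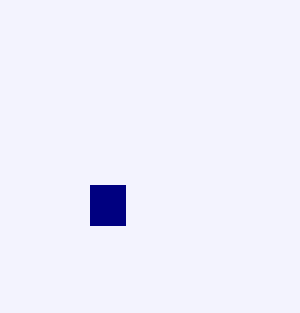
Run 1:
x0 = 90
y0 = 185
x1 = 125
y1 = 225
fill = 'navy'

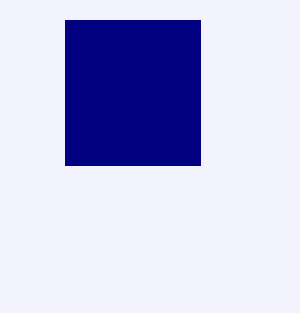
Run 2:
x0 = 65; y0 = 20; x1 = 200; y1 = 165; fill = 'navy'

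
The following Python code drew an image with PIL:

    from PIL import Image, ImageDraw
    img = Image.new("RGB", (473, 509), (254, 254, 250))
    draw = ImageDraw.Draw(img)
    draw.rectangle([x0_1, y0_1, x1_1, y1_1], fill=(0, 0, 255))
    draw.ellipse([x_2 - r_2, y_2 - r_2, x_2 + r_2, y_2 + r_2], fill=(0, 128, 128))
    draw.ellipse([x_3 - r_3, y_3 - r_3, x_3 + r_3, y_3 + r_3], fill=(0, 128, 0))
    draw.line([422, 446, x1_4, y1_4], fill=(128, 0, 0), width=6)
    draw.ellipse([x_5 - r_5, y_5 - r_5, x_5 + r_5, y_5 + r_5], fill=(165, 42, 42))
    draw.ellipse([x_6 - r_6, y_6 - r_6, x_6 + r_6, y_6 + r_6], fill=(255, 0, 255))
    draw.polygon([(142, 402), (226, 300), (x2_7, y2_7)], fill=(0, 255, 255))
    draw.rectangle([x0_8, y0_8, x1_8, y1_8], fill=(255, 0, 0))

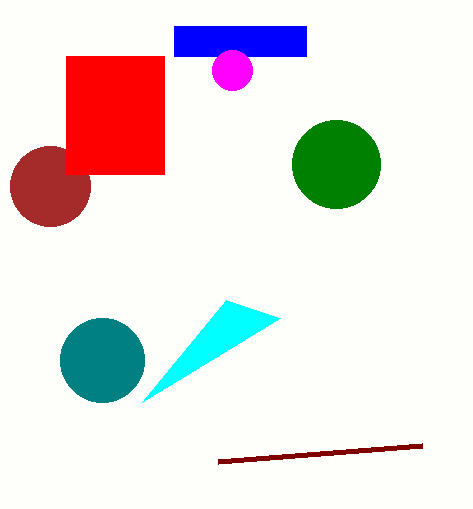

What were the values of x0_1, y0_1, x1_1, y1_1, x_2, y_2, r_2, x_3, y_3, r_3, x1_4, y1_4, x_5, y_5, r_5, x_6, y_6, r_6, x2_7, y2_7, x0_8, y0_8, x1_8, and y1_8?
x0_1 = 174, y0_1 = 26, x1_1 = 306, y1_1 = 56, x_2 = 102, y_2 = 360, r_2 = 42, x_3 = 336, y_3 = 164, r_3 = 44, x1_4 = 218, y1_4 = 462, x_5 = 50, y_5 = 186, r_5 = 40, x_6 = 232, y_6 = 70, r_6 = 20, x2_7 = 280, y2_7 = 318, x0_8 = 66, y0_8 = 56, x1_8 = 164, y1_8 = 174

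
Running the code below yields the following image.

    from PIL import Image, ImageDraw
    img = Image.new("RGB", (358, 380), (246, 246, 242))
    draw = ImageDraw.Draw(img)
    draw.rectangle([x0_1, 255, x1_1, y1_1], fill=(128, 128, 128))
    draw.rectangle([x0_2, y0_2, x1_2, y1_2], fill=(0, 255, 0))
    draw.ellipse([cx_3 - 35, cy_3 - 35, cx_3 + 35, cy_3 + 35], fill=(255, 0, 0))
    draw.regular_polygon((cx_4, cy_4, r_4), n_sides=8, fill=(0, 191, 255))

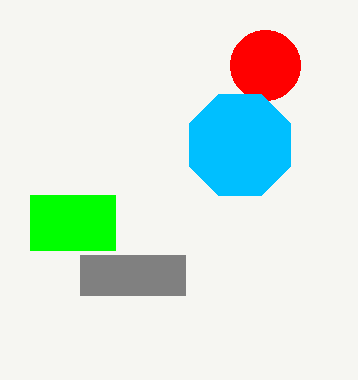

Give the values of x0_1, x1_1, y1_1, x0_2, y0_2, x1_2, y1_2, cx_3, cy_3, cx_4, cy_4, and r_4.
x0_1 = 80, x1_1 = 185, y1_1 = 295, x0_2 = 30, y0_2 = 195, x1_2 = 115, y1_2 = 250, cx_3 = 265, cy_3 = 65, cx_4 = 240, cy_4 = 145, r_4 = 55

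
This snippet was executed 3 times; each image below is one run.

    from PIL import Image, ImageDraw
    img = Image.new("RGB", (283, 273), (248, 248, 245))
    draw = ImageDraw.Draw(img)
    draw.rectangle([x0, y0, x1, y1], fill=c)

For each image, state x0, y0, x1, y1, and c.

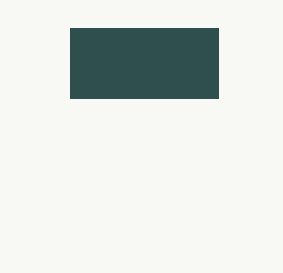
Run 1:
x0 = 70; y0 = 28; x1 = 218; y1 = 98; c = 'darkslategray'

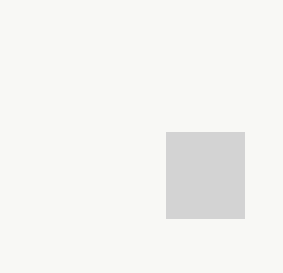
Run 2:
x0 = 166, y0 = 132, x1 = 244, y1 = 218, c = 'lightgray'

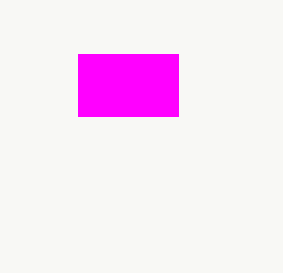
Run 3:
x0 = 78, y0 = 54, x1 = 178, y1 = 116, c = 'magenta'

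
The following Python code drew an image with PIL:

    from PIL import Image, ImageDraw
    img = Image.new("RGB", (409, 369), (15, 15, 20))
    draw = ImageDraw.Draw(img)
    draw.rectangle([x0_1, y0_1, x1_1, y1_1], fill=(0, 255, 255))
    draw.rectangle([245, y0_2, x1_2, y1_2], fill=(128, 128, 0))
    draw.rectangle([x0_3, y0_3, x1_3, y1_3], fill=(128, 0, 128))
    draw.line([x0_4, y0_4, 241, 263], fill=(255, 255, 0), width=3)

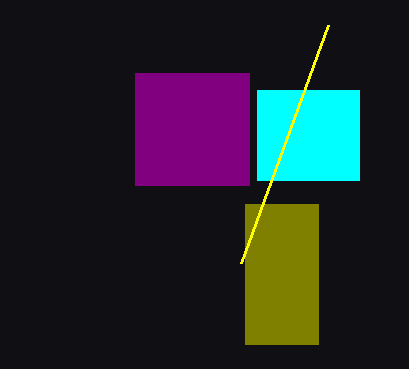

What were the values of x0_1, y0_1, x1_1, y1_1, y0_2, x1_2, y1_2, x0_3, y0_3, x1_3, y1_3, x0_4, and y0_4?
x0_1 = 257, y0_1 = 90, x1_1 = 359, y1_1 = 180, y0_2 = 204, x1_2 = 318, y1_2 = 344, x0_3 = 135, y0_3 = 73, x1_3 = 249, y1_3 = 185, x0_4 = 328, y0_4 = 25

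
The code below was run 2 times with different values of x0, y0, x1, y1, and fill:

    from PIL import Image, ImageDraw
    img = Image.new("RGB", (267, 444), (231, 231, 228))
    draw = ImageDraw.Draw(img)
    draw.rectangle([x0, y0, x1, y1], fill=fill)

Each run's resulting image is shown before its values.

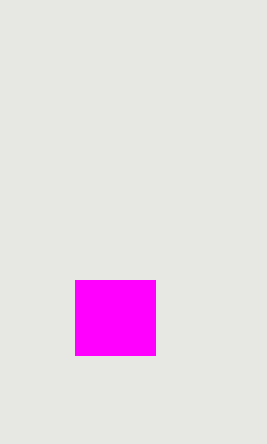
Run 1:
x0 = 75, y0 = 280, x1 = 155, y1 = 355, fill = 'magenta'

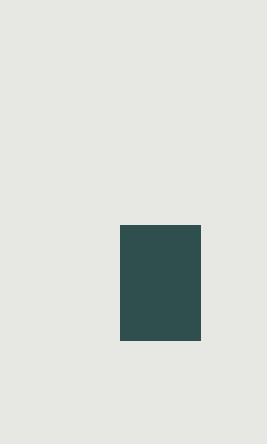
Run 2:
x0 = 120; y0 = 225; x1 = 200; y1 = 340; fill = 'darkslategray'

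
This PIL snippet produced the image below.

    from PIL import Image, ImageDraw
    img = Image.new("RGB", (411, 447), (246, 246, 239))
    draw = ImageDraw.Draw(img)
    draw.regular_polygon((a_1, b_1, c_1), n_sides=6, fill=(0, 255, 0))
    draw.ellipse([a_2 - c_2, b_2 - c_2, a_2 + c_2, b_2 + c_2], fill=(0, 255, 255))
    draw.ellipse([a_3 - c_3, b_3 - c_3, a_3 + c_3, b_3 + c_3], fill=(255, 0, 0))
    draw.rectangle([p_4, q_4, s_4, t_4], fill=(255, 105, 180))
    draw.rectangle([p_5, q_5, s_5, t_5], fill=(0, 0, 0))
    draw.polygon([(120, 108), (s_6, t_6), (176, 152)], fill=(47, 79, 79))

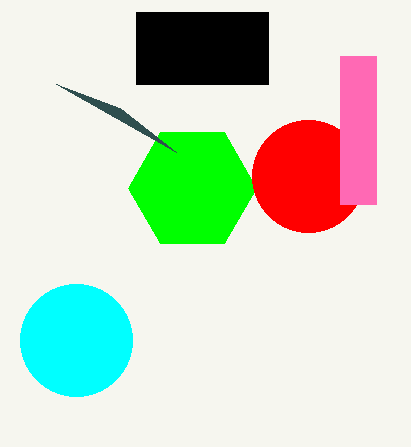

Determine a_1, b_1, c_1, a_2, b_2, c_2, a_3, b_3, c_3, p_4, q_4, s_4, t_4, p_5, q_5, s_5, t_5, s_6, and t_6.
a_1 = 192
b_1 = 188
c_1 = 64
a_2 = 76
b_2 = 340
c_2 = 56
a_3 = 308
b_3 = 176
c_3 = 56
p_4 = 340
q_4 = 56
s_4 = 376
t_4 = 204
p_5 = 136
q_5 = 12
s_5 = 268
t_5 = 84
s_6 = 56
t_6 = 84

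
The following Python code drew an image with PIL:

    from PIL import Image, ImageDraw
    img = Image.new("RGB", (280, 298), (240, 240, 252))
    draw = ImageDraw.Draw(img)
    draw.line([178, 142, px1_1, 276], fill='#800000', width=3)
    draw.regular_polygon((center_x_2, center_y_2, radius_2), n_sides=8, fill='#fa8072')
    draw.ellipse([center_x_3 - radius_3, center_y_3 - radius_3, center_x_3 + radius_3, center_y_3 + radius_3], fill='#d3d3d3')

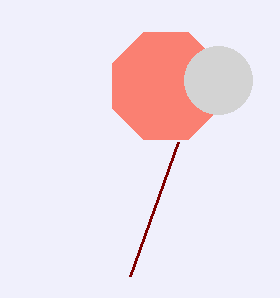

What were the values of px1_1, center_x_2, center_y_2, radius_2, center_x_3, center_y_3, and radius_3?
px1_1 = 130, center_x_2 = 166, center_y_2 = 86, radius_2 = 58, center_x_3 = 218, center_y_3 = 80, radius_3 = 34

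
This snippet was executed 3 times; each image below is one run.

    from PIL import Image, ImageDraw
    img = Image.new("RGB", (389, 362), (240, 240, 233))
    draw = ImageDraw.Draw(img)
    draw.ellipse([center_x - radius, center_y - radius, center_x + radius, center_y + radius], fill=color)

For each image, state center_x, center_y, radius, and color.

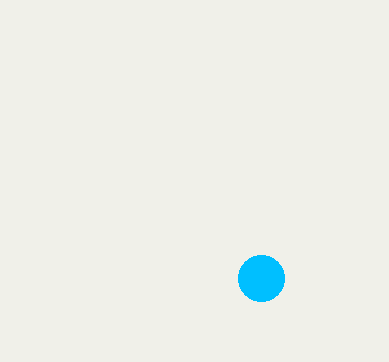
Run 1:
center_x = 261, center_y = 278, radius = 23, color = 'deepskyblue'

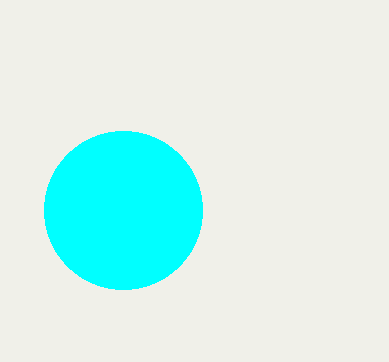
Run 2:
center_x = 123; center_y = 210; radius = 79; color = 'cyan'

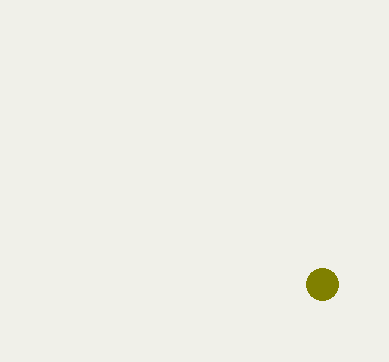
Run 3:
center_x = 322; center_y = 284; radius = 16; color = 'olive'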